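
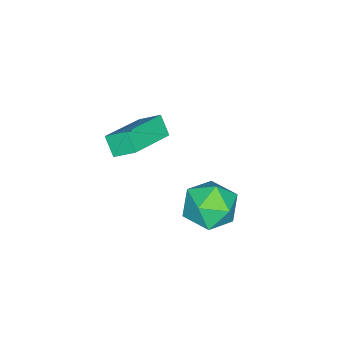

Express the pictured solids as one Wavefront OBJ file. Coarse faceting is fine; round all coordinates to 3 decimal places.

v -0.754 -3.492 1.302
v -0.854 -2.771 1.797
v -2.557 -3.258 0.598
v -2.657 -2.537 1.093
v -0.463 -3.043 0.707
v -0.563 -2.322 1.202
v -2.266 -2.809 0.003
v -2.366 -2.088 0.498
v -0 0.888 0.793
v 0.642 1.567 0.83
v 0.758 0.113 1.85
v 1.4 0.792 1.887
v 0.535 0.948 2.208
v 0.067 1.427 1.555
v 1.333 0.253 1.125
v 0.865 0.732 0.472
v 1.466 1.175 1.036
v 0.973 1.604 1.705
v 0.427 0.076 0.975
v -0.066 0.505 1.644
f 2 4 1
f 5 2 1
f 1 4 3
f 3 5 1
f 2 8 4
f 6 2 5
f 6 8 2
f 4 8 3
f 7 5 3
f 3 8 7
f 7 6 5
f 8 6 7
f 9 20 14
f 9 14 10
f 9 10 16
f 9 16 19
f 9 19 20
f 10 14 18
f 14 20 13
f 20 19 11
f 19 16 15
f 16 10 17
f 12 18 13
f 12 13 11
f 12 11 15
f 12 15 17
f 12 17 18
f 13 18 14
f 11 13 20
f 15 11 19
f 17 15 16
f 18 17 10



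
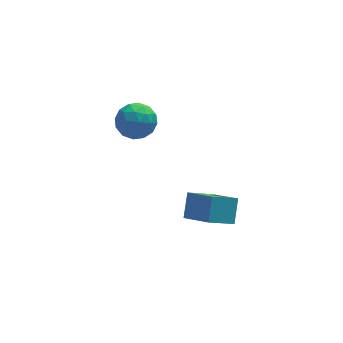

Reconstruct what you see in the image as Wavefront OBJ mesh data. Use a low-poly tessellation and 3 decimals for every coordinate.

v -2.3 2.893 0.033
v -1.419 3.437 0.659
v -2.281 1.403 1.301
v -1.4 1.947 1.927
v -2.515 2.416 1.918
v -2.526 3.337 1.135
v -1.174 1.503 0.825
v -1.185 2.424 0.042
v -0.723 2.577 1.148
v -1.552 3.142 1.824
v -2.148 1.698 0.136
v -2.977 2.263 0.812
v -1.861 3.296 0.235
v -1.839 1.544 1.725
v -2.494 1.82 1.72
v -1.976 2.139 2.088
v -2.512 3.237 0.515
v -1.994 3.557 0.883
v -2.638 2.957 1.623
v -1.706 1.283 1.077
v -1.188 1.603 1.445
v -1.724 2.701 -0.128
v -1.206 3.02 0.24
v -1.062 1.883 0.337
v -0.935 3.11 0.89
v -0.923 2.234 1.635
v -0.79 1.973 0.988
v -0.797 2.515 0.527
v -1.422 3.442 1.288
v -1.411 2.566 2.033
v -2.066 2.842 2.028
v -2.072 3.383 1.567
v -1.013 2.937 1.575
v -2.289 2.274 -0.073
v -2.278 1.398 0.672
v -1.628 1.457 0.393
v -1.634 1.998 -0.068
v -2.777 2.606 0.325
v -2.765 1.73 1.07
v -2.903 2.325 1.433
v -2.91 2.867 0.972
v -2.687 1.903 0.385
v -0.606 -3.812 -1.377
v 0.381 -5.197 -0.464
v -0.191 -2.813 -0.309
v 0.796 -4.197 0.604
v 0.844 -3.403 -2.324
v 1.831 -4.787 -1.411
v 1.259 -2.403 -1.256
v 2.246 -3.788 -0.343
f 1 38 17
f 38 12 41
f 17 41 6
f 38 41 17
f 1 17 13
f 17 6 18
f 13 18 2
f 17 18 13
f 1 13 22
f 13 2 23
f 22 23 8
f 13 23 22
f 1 22 34
f 22 8 37
f 34 37 11
f 22 37 34
f 1 34 38
f 34 11 42
f 38 42 12
f 34 42 38
f 2 18 29
f 18 6 32
f 29 32 10
f 18 32 29
f 6 41 19
f 41 12 40
f 19 40 5
f 41 40 19
f 12 42 39
f 42 11 35
f 39 35 3
f 42 35 39
f 11 37 36
f 37 8 24
f 36 24 7
f 37 24 36
f 8 23 28
f 23 2 25
f 28 25 9
f 23 25 28
f 4 30 16
f 30 10 31
f 16 31 5
f 30 31 16
f 4 16 14
f 16 5 15
f 14 15 3
f 16 15 14
f 4 14 21
f 14 3 20
f 21 20 7
f 14 20 21
f 4 21 26
f 21 7 27
f 26 27 9
f 21 27 26
f 4 26 30
f 26 9 33
f 30 33 10
f 26 33 30
f 5 31 19
f 31 10 32
f 19 32 6
f 31 32 19
f 3 15 39
f 15 5 40
f 39 40 12
f 15 40 39
f 7 20 36
f 20 3 35
f 36 35 11
f 20 35 36
f 9 27 28
f 27 7 24
f 28 24 8
f 27 24 28
f 10 33 29
f 33 9 25
f 29 25 2
f 33 25 29
f 44 46 43
f 47 44 43
f 43 46 45
f 45 47 43
f 44 50 46
f 48 44 47
f 48 50 44
f 46 50 45
f 49 47 45
f 45 50 49
f 49 48 47
f 50 48 49



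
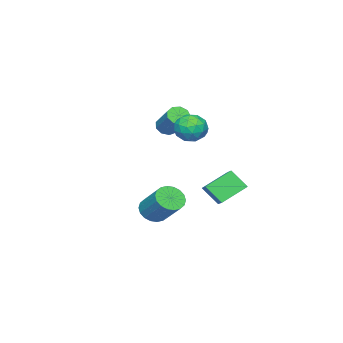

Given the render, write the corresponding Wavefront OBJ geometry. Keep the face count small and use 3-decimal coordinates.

v -2.294 2.307 3.043
v -1.755 2.481 3.801
v -1.745 0.879 2.979
v -1.206 1.053 3.737
v -2.146 1.001 3.827
v -2.486 1.883 3.867
v -1.014 1.477 2.913
v -1.354 2.359 2.953
v -0.964 1.967 3.721
v -1.663 1.673 4.286
v -1.837 1.687 2.494
v -2.536 1.393 3.059
v -2.073 2.519 3.428
v -1.427 0.841 3.352
v -1.98 0.81 3.405
v -1.663 0.912 3.851
v -2.502 2.168 3.466
v -2.185 2.27 3.912
v -2.415 1.4 3.927
v -1.315 1.09 2.868
v -0.998 1.192 3.314
v -1.837 2.448 2.929
v -1.52 2.55 3.375
v -1.085 1.96 2.853
v -1.291 2.32 3.826
v -0.968 1.48 3.788
v -0.855 1.73 3.304
v -1.055 2.248 3.327
v -1.702 2.147 4.158
v -1.379 1.307 4.12
v -1.932 1.277 4.174
v -2.132 1.795 4.197
v -1.237 1.845 4.111
v -2.121 2.053 2.66
v -1.798 1.213 2.622
v -1.368 1.565 2.583
v -1.568 2.083 2.606
v -2.532 1.88 2.992
v -2.209 1.04 2.954
v -2.445 1.112 3.453
v -2.645 1.63 3.476
v -2.263 1.515 2.669
v -3.663 2.081 -2.473
v -3.486 1.184 -1.48
v -4.96 2.795 -1.598
v -4.783 1.898 -0.605
v -2.917 2.802 -1.955
v -2.74 1.905 -0.962
v -4.214 3.516 -1.08
v -4.037 2.619 -0.087
v -3.064 -0.712 2.669
v -2.813 -0.39 2.177
v -2.044 0.875 3.399
v -2.296 0.552 3.891
v -3.212 -0.235 2.268
v -2.443 1.029 3.491
v -3.543 -0.305 2.547
v -2.774 0.96 3.77
v -3.649 -0.564 2.883
v -2.88 0.7 4.106
v -3.482 -0.894 3.118
v -2.713 0.371 4.341
v -3.12 -1.138 3.143
v -2.351 0.127 4.366
v -2.731 -1.183 2.946
v -1.962 0.082 4.169
v -2.499 -1.008 2.619
v -1.73 0.257 3.842
v -2.531 -0.695 2.315
v -1.762 0.57 3.538
v 2.179 2.198 -0.872
v 2.786 2.439 -1.352
v 3.267 3.783 -0.068
v 2.661 3.542 0.412
v 2.51 2.643 -1.462
v 2.992 3.987 -0.178
v 2.169 2.759 -1.456
v 2.651 4.103 -0.172
v 1.83 2.764 -1.334
v 2.311 4.108 -0.05
v 1.56 2.657 -1.12
v 2.041 4.001 0.164
v 1.412 2.459 -0.857
v 1.894 3.803 0.426
v 1.417 2.209 -0.598
v 1.899 3.553 0.686
v 1.573 1.957 -0.392
v 2.054 3.301 0.892
v 1.848 1.753 -0.282
v 2.33 3.097 1.002
v 2.189 1.637 -0.288
v 2.671 2.981 0.996
v 2.529 1.632 -0.41
v 3.01 2.976 0.874
v 2.799 1.739 -0.624
v 3.28 3.083 0.66
v 2.946 1.937 -0.886
v 3.428 3.281 0.397
v 2.941 2.187 -1.146
v 3.423 3.531 0.138
f 1 38 17
f 38 12 41
f 17 41 6
f 38 41 17
f 1 17 13
f 17 6 18
f 13 18 2
f 17 18 13
f 1 13 22
f 13 2 23
f 22 23 8
f 13 23 22
f 1 22 34
f 22 8 37
f 34 37 11
f 22 37 34
f 1 34 38
f 34 11 42
f 38 42 12
f 34 42 38
f 2 18 29
f 18 6 32
f 29 32 10
f 18 32 29
f 6 41 19
f 41 12 40
f 19 40 5
f 41 40 19
f 12 42 39
f 42 11 35
f 39 35 3
f 42 35 39
f 11 37 36
f 37 8 24
f 36 24 7
f 37 24 36
f 8 23 28
f 23 2 25
f 28 25 9
f 23 25 28
f 4 30 16
f 30 10 31
f 16 31 5
f 30 31 16
f 4 16 14
f 16 5 15
f 14 15 3
f 16 15 14
f 4 14 21
f 14 3 20
f 21 20 7
f 14 20 21
f 4 21 26
f 21 7 27
f 26 27 9
f 21 27 26
f 4 26 30
f 26 9 33
f 30 33 10
f 26 33 30
f 5 31 19
f 31 10 32
f 19 32 6
f 31 32 19
f 3 15 39
f 15 5 40
f 39 40 12
f 15 40 39
f 7 20 36
f 20 3 35
f 36 35 11
f 20 35 36
f 9 27 28
f 27 7 24
f 28 24 8
f 27 24 28
f 10 33 29
f 33 9 25
f 29 25 2
f 33 25 29
f 44 46 43
f 47 44 43
f 43 46 45
f 45 47 43
f 44 50 46
f 48 44 47
f 48 50 44
f 46 50 45
f 49 47 45
f 45 50 49
f 49 48 47
f 50 48 49
f 52 51 55
f 52 55 53
f 53 55 56
f 53 56 54
f 55 51 57
f 55 57 56
f 56 57 58
f 56 58 54
f 57 51 59
f 57 59 58
f 58 59 60
f 58 60 54
f 59 51 61
f 59 61 60
f 60 61 62
f 60 62 54
f 61 51 63
f 61 63 62
f 62 63 64
f 62 64 54
f 63 51 65
f 63 65 64
f 64 65 66
f 64 66 54
f 65 51 67
f 65 67 66
f 66 67 68
f 66 68 54
f 67 51 69
f 67 69 68
f 68 69 70
f 68 70 54
f 69 51 52
f 69 52 70
f 70 52 53
f 70 53 54
f 72 71 75
f 72 75 73
f 73 75 76
f 73 76 74
f 75 71 77
f 75 77 76
f 76 77 78
f 76 78 74
f 77 71 79
f 77 79 78
f 78 79 80
f 78 80 74
f 79 71 81
f 79 81 80
f 80 81 82
f 80 82 74
f 81 71 83
f 81 83 82
f 82 83 84
f 82 84 74
f 83 71 85
f 83 85 84
f 84 85 86
f 84 86 74
f 85 71 87
f 85 87 86
f 86 87 88
f 86 88 74
f 87 71 89
f 87 89 88
f 88 89 90
f 88 90 74
f 89 71 91
f 89 91 90
f 90 91 92
f 90 92 74
f 91 71 93
f 91 93 92
f 92 93 94
f 92 94 74
f 93 71 95
f 93 95 94
f 94 95 96
f 94 96 74
f 95 71 97
f 95 97 96
f 96 97 98
f 96 98 74
f 97 71 99
f 97 99 98
f 98 99 100
f 98 100 74
f 99 71 72
f 99 72 100
f 100 72 73
f 100 73 74



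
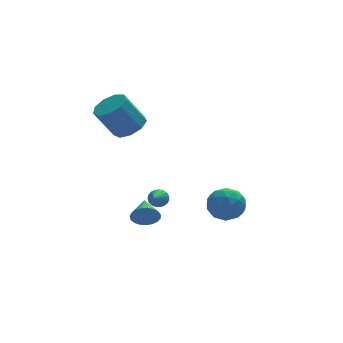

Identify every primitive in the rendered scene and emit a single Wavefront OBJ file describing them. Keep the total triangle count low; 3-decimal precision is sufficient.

v -0.563 3.006 1.971
v -0.099 3.808 2.222
v -1.093 3.876 3.84
v -1.557 3.074 3.589
v -0.641 3.959 1.883
v -1.634 4.027 3.501
v -1.146 3.664 1.585
v -2.14 3.732 3.203
v -1.379 3.061 1.468
v -2.373 3.129 3.086
v -1.23 2.433 1.586
v -2.224 2.501 3.204
v -0.769 2.072 1.884
v -1.763 2.14 3.502
v -0.212 2.149 2.223
v -1.206 2.217 3.841
v 0.181 2.626 2.444
v -0.813 2.694 4.062
v 0.226 3.282 2.444
v -0.768 3.35 4.062
v 3.654 0.022 -1.556
v 4.125 -0.417 -2.374
v 2.335 -1.003 -1.766
v 2.806 -1.442 -2.584
v 3.181 -1.593 -1.625
v 3.996 -0.959 -1.495
v 2.464 -0.461 -2.645
v 3.279 0.173 -2.515
v 3.39 -0.715 -3.047
v 3.833 -1.415 -2.416
v 2.627 -0.005 -1.724
v 3.07 -0.705 -1.093
v 4.006 -0.107 -1.947
v 2.454 -1.313 -2.193
v 2.675 -1.401 -1.63
v 2.952 -1.659 -2.11
v 3.93 -0.426 -1.43
v 4.207 -0.684 -1.911
v 3.651 -1.375 -1.47
v 2.253 -0.736 -2.229
v 2.53 -0.994 -2.71
v 3.508 0.239 -2.03
v 3.785 -0.019 -2.51
v 2.809 -0.045 -2.67
v 3.85 -0.541 -2.823
v 3.074 -1.143 -2.946
v 2.873 -0.567 -2.982
v 3.353 -0.194 -2.906
v 4.111 -0.952 -2.452
v 3.335 -1.555 -2.576
v 3.555 -1.643 -2.012
v 4.035 -1.271 -1.936
v 3.678 -1.127 -2.848
v 3.125 0.135 -1.564
v 2.349 -0.468 -1.688
v 2.425 -0.149 -2.204
v 2.905 0.223 -2.128
v 3.386 -0.277 -1.194
v 2.61 -0.879 -1.317
v 3.107 -1.226 -1.234
v 3.587 -0.853 -1.158
v 2.782 -0.293 -1.292
v -1.285 -2.488 -1.139
v -0.921 -2.393 -1.765
v -0.995 -1.252 -0.781
v -1.202 -2.305 -1.841
v -1.497 -2.248 -1.796
v -1.755 -2.234 -1.637
v -1.932 -2.263 -1.392
v -1.997 -2.331 -1.104
v -1.94 -2.427 -0.821
v -1.769 -2.533 -0.594
v -1.514 -2.631 -0.461
v -1.22 -2.705 -0.445
v -0.938 -2.741 -0.549
v -0.715 -2.734 -0.756
v -0.591 -2.684 -1.028
v -0.587 -2.6 -1.32
v -0.704 -2.497 -1.581
v -0.811 -3.071 0.36
v -0.345 -3.221 0.504
v -1.309 -4.009 1
v -0.398 -3.086 0.659
v -0.523 -2.949 0.762
v -0.697 -2.833 0.796
v -0.891 -2.759 0.755
v -1.071 -2.738 0.645
v -1.206 -2.775 0.486
v -1.273 -2.863 0.305
v -1.26 -2.987 0.133
v -1.169 -3.126 0.001
v -1.016 -3.255 -0.069
v -0.828 -3.353 -0.065
v -0.637 -3.401 0.012
v -0.476 -3.393 0.15
v -0.372 -3.329 0.323
f 2 1 5
f 2 5 3
f 3 5 6
f 3 6 4
f 5 1 7
f 5 7 6
f 6 7 8
f 6 8 4
f 7 1 9
f 7 9 8
f 8 9 10
f 8 10 4
f 9 1 11
f 9 11 10
f 10 11 12
f 10 12 4
f 11 1 13
f 11 13 12
f 12 13 14
f 12 14 4
f 13 1 15
f 13 15 14
f 14 15 16
f 14 16 4
f 15 1 17
f 15 17 16
f 16 17 18
f 16 18 4
f 17 1 19
f 17 19 18
f 18 19 20
f 18 20 4
f 19 1 2
f 19 2 20
f 20 2 3
f 20 3 4
f 21 58 37
f 58 32 61
f 37 61 26
f 58 61 37
f 21 37 33
f 37 26 38
f 33 38 22
f 37 38 33
f 21 33 42
f 33 22 43
f 42 43 28
f 33 43 42
f 21 42 54
f 42 28 57
f 54 57 31
f 42 57 54
f 21 54 58
f 54 31 62
f 58 62 32
f 54 62 58
f 22 38 49
f 38 26 52
f 49 52 30
f 38 52 49
f 26 61 39
f 61 32 60
f 39 60 25
f 61 60 39
f 32 62 59
f 62 31 55
f 59 55 23
f 62 55 59
f 31 57 56
f 57 28 44
f 56 44 27
f 57 44 56
f 28 43 48
f 43 22 45
f 48 45 29
f 43 45 48
f 24 50 36
f 50 30 51
f 36 51 25
f 50 51 36
f 24 36 34
f 36 25 35
f 34 35 23
f 36 35 34
f 24 34 41
f 34 23 40
f 41 40 27
f 34 40 41
f 24 41 46
f 41 27 47
f 46 47 29
f 41 47 46
f 24 46 50
f 46 29 53
f 50 53 30
f 46 53 50
f 25 51 39
f 51 30 52
f 39 52 26
f 51 52 39
f 23 35 59
f 35 25 60
f 59 60 32
f 35 60 59
f 27 40 56
f 40 23 55
f 56 55 31
f 40 55 56
f 29 47 48
f 47 27 44
f 48 44 28
f 47 44 48
f 30 53 49
f 53 29 45
f 49 45 22
f 53 45 49
f 64 63 66
f 64 66 65
f 66 63 67
f 66 67 65
f 67 63 68
f 67 68 65
f 68 63 69
f 68 69 65
f 69 63 70
f 69 70 65
f 70 63 71
f 70 71 65
f 71 63 72
f 71 72 65
f 72 63 73
f 72 73 65
f 73 63 74
f 73 74 65
f 74 63 75
f 74 75 65
f 75 63 76
f 75 76 65
f 76 63 77
f 76 77 65
f 77 63 78
f 77 78 65
f 78 63 79
f 78 79 65
f 79 63 64
f 79 64 65
f 81 80 83
f 81 83 82
f 83 80 84
f 83 84 82
f 84 80 85
f 84 85 82
f 85 80 86
f 85 86 82
f 86 80 87
f 86 87 82
f 87 80 88
f 87 88 82
f 88 80 89
f 88 89 82
f 89 80 90
f 89 90 82
f 90 80 91
f 90 91 82
f 91 80 92
f 91 92 82
f 92 80 93
f 92 93 82
f 93 80 94
f 93 94 82
f 94 80 95
f 94 95 82
f 95 80 96
f 95 96 82
f 96 80 81
f 96 81 82



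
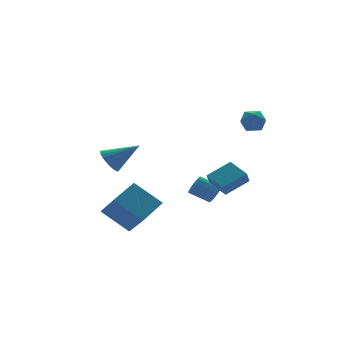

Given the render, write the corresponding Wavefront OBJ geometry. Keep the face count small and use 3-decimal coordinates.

v -3.802 0.328 -3.003
v -2.282 0.974 -2.289
v -3.809 1.81 -4.331
v -2.288 2.457 -3.616
v -2.732 -0.797 -4.264
v -1.211 -0.15 -3.549
v -2.738 0.686 -5.591
v -1.218 1.332 -4.877
v 0.41 -3.699 -2.04
v 0.065 -3.994 -1.381
v 0.214 -2.445 -1.582
v -0.131 -2.739 -0.923
v 1.791 -3.741 -1.337
v 1.446 -4.035 -0.678
v 1.595 -2.486 -0.879
v 1.25 -2.781 -0.22
v 2.811 1.203 -4.202
v 3.127 1.088 -3.646
v 2.206 1.761 -2.982
v 1.889 1.877 -3.538
v 3.261 1.402 -3.778
v 2.34 2.075 -3.114
v 3.253 1.653 -4.045
v 2.332 2.326 -3.381
v 3.103 1.761 -4.361
v 2.182 2.435 -3.697
v 2.861 1.692 -4.627
v 1.94 2.366 -3.963
v 2.603 1.468 -4.758
v 1.682 2.141 -4.094
v 2.411 1.16 -4.713
v 1.49 1.833 -4.049
v 2.345 0.865 -4.505
v 1.424 1.539 -3.841
v 2.428 0.678 -4.201
v 1.506 1.351 -3.537
v 2.631 0.658 -3.897
v 1.71 1.331 -3.233
v 2.892 0.811 -3.691
v 1.971 1.484 -3.027
v 2.574 -1.987 2.82
v 3.173 -1.817 2.336
v 2.407 -3.103 2.224
v 3.006 -2.933 1.74
v 3.145 -3.082 2.501
v 3.249 -2.393 2.87
v 2.331 -2.527 1.69
v 2.435 -1.838 2.059
v 3.023 -2.151 1.637
v 3.526 -2.494 2.138
v 2.054 -2.426 2.422
v 2.557 -2.769 2.923
v -2.158 3.902 -1.704
v -1.565 4.274 -2.186
v -0.762 3.138 -0.576
v -1.621 4.509 -1.958
v -1.758 4.651 -1.692
v -1.956 4.68 -1.427
v -2.185 4.59 -1.205
v -2.409 4.395 -1.058
v -2.596 4.125 -1.01
v -2.716 3.821 -1.067
v -2.751 3.529 -1.221
v -2.696 3.294 -1.449
v -2.559 3.152 -1.715
v -2.36 3.124 -1.98
v -2.132 3.214 -2.202
v -1.907 3.409 -2.349
v -1.72 3.679 -2.397
v -1.6 3.983 -2.34
f 2 4 1
f 5 2 1
f 1 4 3
f 3 5 1
f 2 8 4
f 6 2 5
f 6 8 2
f 4 8 3
f 7 5 3
f 3 8 7
f 7 6 5
f 8 6 7
f 10 12 9
f 13 10 9
f 9 12 11
f 11 13 9
f 10 16 12
f 14 10 13
f 14 16 10
f 12 16 11
f 15 13 11
f 11 16 15
f 15 14 13
f 16 14 15
f 18 17 21
f 18 21 19
f 19 21 22
f 19 22 20
f 21 17 23
f 21 23 22
f 22 23 24
f 22 24 20
f 23 17 25
f 23 25 24
f 24 25 26
f 24 26 20
f 25 17 27
f 25 27 26
f 26 27 28
f 26 28 20
f 27 17 29
f 27 29 28
f 28 29 30
f 28 30 20
f 29 17 31
f 29 31 30
f 30 31 32
f 30 32 20
f 31 17 33
f 31 33 32
f 32 33 34
f 32 34 20
f 33 17 35
f 33 35 34
f 34 35 36
f 34 36 20
f 35 17 37
f 35 37 36
f 36 37 38
f 36 38 20
f 37 17 39
f 37 39 38
f 38 39 40
f 38 40 20
f 39 17 18
f 39 18 40
f 40 18 19
f 40 19 20
f 41 52 46
f 41 46 42
f 41 42 48
f 41 48 51
f 41 51 52
f 42 46 50
f 46 52 45
f 52 51 43
f 51 48 47
f 48 42 49
f 44 50 45
f 44 45 43
f 44 43 47
f 44 47 49
f 44 49 50
f 45 50 46
f 43 45 52
f 47 43 51
f 49 47 48
f 50 49 42
f 54 53 56
f 54 56 55
f 56 53 57
f 56 57 55
f 57 53 58
f 57 58 55
f 58 53 59
f 58 59 55
f 59 53 60
f 59 60 55
f 60 53 61
f 60 61 55
f 61 53 62
f 61 62 55
f 62 53 63
f 62 63 55
f 63 53 64
f 63 64 55
f 64 53 65
f 64 65 55
f 65 53 66
f 65 66 55
f 66 53 67
f 66 67 55
f 67 53 68
f 67 68 55
f 68 53 69
f 68 69 55
f 69 53 70
f 69 70 55
f 70 53 54
f 70 54 55



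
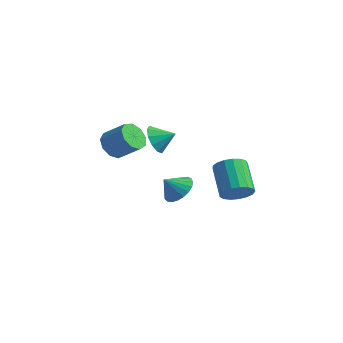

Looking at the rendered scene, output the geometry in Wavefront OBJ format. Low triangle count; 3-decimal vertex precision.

v -3.879 -1.204 0.081
v -3.387 -0.809 -0.67
v -2.11 -0.502 0.329
v -2.601 -0.896 1.079
v -3.745 -0.337 -0.357
v -2.468 -0.03 0.642
v -4.166 -0.27 0.161
v -2.889 0.037 1.16
v -4.452 -0.64 0.641
v -3.175 -0.333 1.64
v -4.47 -1.274 0.859
v -3.193 -0.967 1.857
v -4.211 -1.875 0.713
v -2.934 -1.568 1.711
v -3.797 -2.161 0.271
v -2.52 -1.854 1.269
v -3.421 -2 -0.26
v -2.143 -1.693 0.738
v -3.259 -1.466 -0.631
v -1.982 -1.159 0.367
v 0.388 -2.737 2.498
v 0.986 -3.348 2.041
v 1.312 -2.223 3.022
v 0.914 -2.865 1.694
v 0.641 -2.333 1.654
v 0.271 -1.955 1.937
v -0.054 -1.876 2.434
v -0.211 -2.126 2.956
v -0.139 -2.609 3.303
v 0.134 -3.141 3.343
v 0.504 -3.519 3.06
v 0.83 -3.598 2.563
v -1.423 1.55 -3.798
v -0.498 1.587 -3.282
v -1.917 0.83 -2.862
v -0.707 1.94 -3.121
v -1.04 2.225 -3.077
v -1.439 2.394 -3.157
v -1.835 2.417 -3.349
v -2.16 2.29 -3.618
v -2.358 2.035 -3.919
v -2.394 1.696 -4.198
v -2.262 1.332 -4.408
v -1.985 1.005 -4.513
v -1.61 0.773 -4.494
v -1.204 0.675 -4.355
v -0.835 0.728 -4.119
v -0.568 0.924 -3.828
v -0.449 1.227 -3.532
v 3.851 -0.127 -1.561
v 4.523 0.566 -1.469
v 3.201 1.68 -0.207
v 2.529 0.987 -0.299
v 4.278 0.698 -1.841
v 2.956 1.811 -0.579
v 3.936 0.64 -2.149
v 2.614 1.754 -0.887
v 3.574 0.406 -2.322
v 2.252 1.52 -1.061
v 3.275 0.051 -2.321
v 1.953 1.165 -1.059
v 3.109 -0.345 -2.146
v 1.787 0.768 -0.884
v 3.112 -0.692 -1.836
v 1.79 0.422 -0.575
v 3.285 -0.909 -1.464
v 1.963 0.205 -0.202
v 3.587 -0.946 -1.114
v 2.265 0.167 0.148
v 3.95 -0.796 -0.866
v 2.628 0.317 0.396
v 4.29 -0.493 -0.777
v 2.968 0.621 0.484
v 4.53 -0.106 -0.868
v 3.208 1.008 0.393
v 4.614 0.276 -1.118
v 3.292 1.39 0.144
f 2 1 5
f 2 5 3
f 3 5 6
f 3 6 4
f 5 1 7
f 5 7 6
f 6 7 8
f 6 8 4
f 7 1 9
f 7 9 8
f 8 9 10
f 8 10 4
f 9 1 11
f 9 11 10
f 10 11 12
f 10 12 4
f 11 1 13
f 11 13 12
f 12 13 14
f 12 14 4
f 13 1 15
f 13 15 14
f 14 15 16
f 14 16 4
f 15 1 17
f 15 17 16
f 16 17 18
f 16 18 4
f 17 1 19
f 17 19 18
f 18 19 20
f 18 20 4
f 19 1 2
f 19 2 20
f 20 2 3
f 20 3 4
f 22 21 24
f 22 24 23
f 24 21 25
f 24 25 23
f 25 21 26
f 25 26 23
f 26 21 27
f 26 27 23
f 27 21 28
f 27 28 23
f 28 21 29
f 28 29 23
f 29 21 30
f 29 30 23
f 30 21 31
f 30 31 23
f 31 21 32
f 31 32 23
f 32 21 22
f 32 22 23
f 34 33 36
f 34 36 35
f 36 33 37
f 36 37 35
f 37 33 38
f 37 38 35
f 38 33 39
f 38 39 35
f 39 33 40
f 39 40 35
f 40 33 41
f 40 41 35
f 41 33 42
f 41 42 35
f 42 33 43
f 42 43 35
f 43 33 44
f 43 44 35
f 44 33 45
f 44 45 35
f 45 33 46
f 45 46 35
f 46 33 47
f 46 47 35
f 47 33 48
f 47 48 35
f 48 33 49
f 48 49 35
f 49 33 34
f 49 34 35
f 51 50 54
f 51 54 52
f 52 54 55
f 52 55 53
f 54 50 56
f 54 56 55
f 55 56 57
f 55 57 53
f 56 50 58
f 56 58 57
f 57 58 59
f 57 59 53
f 58 50 60
f 58 60 59
f 59 60 61
f 59 61 53
f 60 50 62
f 60 62 61
f 61 62 63
f 61 63 53
f 62 50 64
f 62 64 63
f 63 64 65
f 63 65 53
f 64 50 66
f 64 66 65
f 65 66 67
f 65 67 53
f 66 50 68
f 66 68 67
f 67 68 69
f 67 69 53
f 68 50 70
f 68 70 69
f 69 70 71
f 69 71 53
f 70 50 72
f 70 72 71
f 71 72 73
f 71 73 53
f 72 50 74
f 72 74 73
f 73 74 75
f 73 75 53
f 74 50 76
f 74 76 75
f 75 76 77
f 75 77 53
f 76 50 51
f 76 51 77
f 77 51 52
f 77 52 53



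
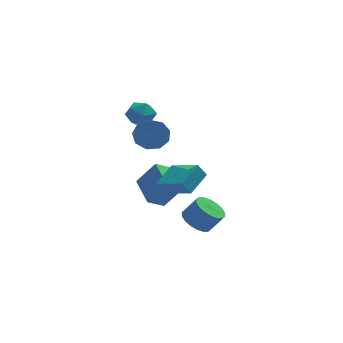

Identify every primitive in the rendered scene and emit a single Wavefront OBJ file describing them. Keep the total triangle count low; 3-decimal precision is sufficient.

v -0.518 2.771 -3.918
v 0.611 2.514 -2.349
v -0.936 4.774 -3.29
v 0.193 4.517 -1.721
v 0.527 3.203 -4.599
v 1.656 2.946 -3.03
v 0.109 5.206 -3.971
v 1.238 4.949 -2.402
v 1.885 -0.556 -3.663
v 2.676 -0.867 -4.262
v 3.486 -1.015 -3.117
v 2.695 -0.704 -2.517
v 2.735 -0.409 -4.244
v 3.544 -0.556 -3.099
v 2.625 0.021 -4.111
v 3.435 -0.127 -2.966
v 2.369 0.336 -3.889
v 3.178 0.188 -2.744
v 2.017 0.475 -3.623
v 2.826 0.327 -2.478
v 1.639 0.409 -3.364
v 2.448 0.261 -2.219
v 1.31 0.152 -3.164
v 2.119 0.005 -2.019
v 1.094 -0.245 -3.063
v 1.904 -0.393 -1.918
v 1.036 -0.704 -3.081
v 1.845 -0.851 -1.936
v 1.145 -1.133 -3.214
v 1.955 -1.281 -2.069
v 1.402 -1.448 -3.436
v 2.211 -1.596 -2.291
v 1.754 -1.587 -3.702
v 2.563 -1.735 -2.557
v 2.132 -1.521 -3.961
v 2.941 -1.669 -2.816
v 2.461 -1.265 -4.161
v 3.27 -1.412 -3.016
v -0.692 -0.298 3.566
v -0.046 0.075 4.29
v -0.082 -0.889 4.819
v -0.728 -1.262 4.094
v -0.72 0.203 4.476
v -0.757 -0.761 5.005
v -1.382 0.096 4.236
v -1.418 -0.868 4.765
v -1.72 -0.195 3.682
v -1.757 -1.159 4.211
v -1.577 -0.534 3.074
v -1.614 -1.498 3.603
v -1.02 -0.763 2.695
v -1.057 -1.727 3.224
v -0.309 -0.775 2.724
v -0.346 -1.738 3.253
v 0.223 -0.563 3.146
v 0.186 -1.527 3.675
v 0.327 -0.227 3.765
v 0.29 -1.191 4.294
v -1.664 3.907 3.004
v -1.092 4.253 3.761
v -0.428 2.967 2.499
v 0.144 3.313 3.256
v -0.643 2.713 3.452
v -1.408 3.294 3.764
v -0.112 3.926 2.496
v -0.877 4.507 2.808
v -0.133 4.265 3.446
v -0.461 3.515 4.037
v -1.059 3.705 2.223
v -1.387 2.955 2.814
v -0.659 -2.298 0.737
v 0.58 -3.781 1.535
v 0.408 -1.051 1.397
v 1.647 -2.533 2.195
v -0.147 -2.307 -0.075
v 1.092 -3.789 0.723
v 0.92 -1.059 0.585
v 2.159 -2.542 1.383
f 2 4 1
f 5 2 1
f 1 4 3
f 3 5 1
f 2 8 4
f 6 2 5
f 6 8 2
f 4 8 3
f 7 5 3
f 3 8 7
f 7 6 5
f 8 6 7
f 10 9 13
f 10 13 11
f 11 13 14
f 11 14 12
f 13 9 15
f 13 15 14
f 14 15 16
f 14 16 12
f 15 9 17
f 15 17 16
f 16 17 18
f 16 18 12
f 17 9 19
f 17 19 18
f 18 19 20
f 18 20 12
f 19 9 21
f 19 21 20
f 20 21 22
f 20 22 12
f 21 9 23
f 21 23 22
f 22 23 24
f 22 24 12
f 23 9 25
f 23 25 24
f 24 25 26
f 24 26 12
f 25 9 27
f 25 27 26
f 26 27 28
f 26 28 12
f 27 9 29
f 27 29 28
f 28 29 30
f 28 30 12
f 29 9 31
f 29 31 30
f 30 31 32
f 30 32 12
f 31 9 33
f 31 33 32
f 32 33 34
f 32 34 12
f 33 9 35
f 33 35 34
f 34 35 36
f 34 36 12
f 35 9 37
f 35 37 36
f 36 37 38
f 36 38 12
f 37 9 10
f 37 10 38
f 38 10 11
f 38 11 12
f 40 39 43
f 40 43 41
f 41 43 44
f 41 44 42
f 43 39 45
f 43 45 44
f 44 45 46
f 44 46 42
f 45 39 47
f 45 47 46
f 46 47 48
f 46 48 42
f 47 39 49
f 47 49 48
f 48 49 50
f 48 50 42
f 49 39 51
f 49 51 50
f 50 51 52
f 50 52 42
f 51 39 53
f 51 53 52
f 52 53 54
f 52 54 42
f 53 39 55
f 53 55 54
f 54 55 56
f 54 56 42
f 55 39 57
f 55 57 56
f 56 57 58
f 56 58 42
f 57 39 40
f 57 40 58
f 58 40 41
f 58 41 42
f 59 70 64
f 59 64 60
f 59 60 66
f 59 66 69
f 59 69 70
f 60 64 68
f 64 70 63
f 70 69 61
f 69 66 65
f 66 60 67
f 62 68 63
f 62 63 61
f 62 61 65
f 62 65 67
f 62 67 68
f 63 68 64
f 61 63 70
f 65 61 69
f 67 65 66
f 68 67 60
f 72 74 71
f 75 72 71
f 71 74 73
f 73 75 71
f 72 78 74
f 76 72 75
f 76 78 72
f 74 78 73
f 77 75 73
f 73 78 77
f 77 76 75
f 78 76 77



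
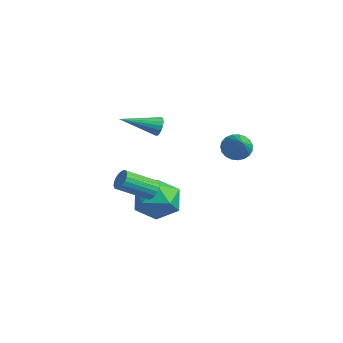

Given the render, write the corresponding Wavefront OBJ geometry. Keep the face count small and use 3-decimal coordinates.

v -0.758 -1.368 1.538
v -0.462 -1.342 1.953
v -1.462 -2.912 2.142
v -0.665 -1.223 2.018
v -0.889 -1.138 1.974
v -1.084 -1.106 1.83
v -1.204 -1.134 1.619
v -1.221 -1.215 1.39
v -1.133 -1.332 1.195
v -0.959 -1.457 1.078
v -0.738 -1.562 1.067
v -0.523 -1.622 1.164
v -0.361 -1.625 1.347
v -0.29 -1.568 1.573
v -0.327 -1.466 1.792
v -0.291 2.359 -0.647
v 0.091 2.161 -1.224
v 0.951 1.741 0.387
v 0.19 2.439 -1.177
v 0.206 2.704 -1.037
v 0.136 2.909 -0.831
v -0.008 3.019 -0.592
v -0.201 3.015 -0.363
v -0.409 2.897 -0.183
v -0.597 2.686 -0.084
v -0.732 2.419 -0.081
v -0.791 2.141 -0.177
v -0.763 1.901 -0.354
v -0.653 1.74 -0.581
v -0.481 1.687 -0.82
v -0.276 1.749 -1.029
v -0.074 1.917 -1.172
v -1.99 -0.63 -2.573
v -0.875 -0.252 -2.737
v -1.705 -2.028 -3.863
v -0.59 -1.65 -4.027
v -0.901 -2.157 -2.998
v -1.077 -1.294 -2.201
v -1.503 -0.986 -4.399
v -1.679 -0.123 -3.602
v -0.575 -0.472 -3.865
v -0.202 -1.196 -2.999
v -2.378 -1.084 -3.601
v -2.005 -1.808 -2.735
v 0.581 -2.58 -1.319
v 1.063 -2.795 -1.359
v 0.562 -4.075 -0.542
v 0.079 -3.86 -0.501
v 1.077 -2.672 -1.158
v 0.576 -3.953 -0.341
v 0.993 -2.531 -0.989
v 0.492 -3.812 -0.172
v 0.827 -2.399 -0.885
v 0.326 -3.68 -0.068
v 0.612 -2.304 -0.867
v 0.111 -3.585 -0.05
v 0.391 -2.263 -0.938
v -0.11 -3.544 -0.121
v 0.208 -2.284 -1.085
v -0.294 -3.565 -0.268
v 0.098 -2.365 -1.278
v -0.403 -3.645 -0.461
v 0.084 -2.487 -1.479
v -0.417 -3.768 -0.662
v 0.168 -2.628 -1.648
v -0.333 -3.909 -0.831
v 0.334 -2.76 -1.752
v -0.167 -4.041 -0.935
v 0.549 -2.855 -1.77
v 0.048 -4.136 -0.953
v 0.77 -2.896 -1.699
v 0.269 -4.177 -0.882
v 0.954 -2.875 -1.552
v 0.452 -4.156 -0.735
f 2 1 4
f 2 4 3
f 4 1 5
f 4 5 3
f 5 1 6
f 5 6 3
f 6 1 7
f 6 7 3
f 7 1 8
f 7 8 3
f 8 1 9
f 8 9 3
f 9 1 10
f 9 10 3
f 10 1 11
f 10 11 3
f 11 1 12
f 11 12 3
f 12 1 13
f 12 13 3
f 13 1 14
f 13 14 3
f 14 1 15
f 14 15 3
f 15 1 2
f 15 2 3
f 17 16 19
f 17 19 18
f 19 16 20
f 19 20 18
f 20 16 21
f 20 21 18
f 21 16 22
f 21 22 18
f 22 16 23
f 22 23 18
f 23 16 24
f 23 24 18
f 24 16 25
f 24 25 18
f 25 16 26
f 25 26 18
f 26 16 27
f 26 27 18
f 27 16 28
f 27 28 18
f 28 16 29
f 28 29 18
f 29 16 30
f 29 30 18
f 30 16 31
f 30 31 18
f 31 16 32
f 31 32 18
f 32 16 17
f 32 17 18
f 33 44 38
f 33 38 34
f 33 34 40
f 33 40 43
f 33 43 44
f 34 38 42
f 38 44 37
f 44 43 35
f 43 40 39
f 40 34 41
f 36 42 37
f 36 37 35
f 36 35 39
f 36 39 41
f 36 41 42
f 37 42 38
f 35 37 44
f 39 35 43
f 41 39 40
f 42 41 34
f 46 45 49
f 46 49 47
f 47 49 50
f 47 50 48
f 49 45 51
f 49 51 50
f 50 51 52
f 50 52 48
f 51 45 53
f 51 53 52
f 52 53 54
f 52 54 48
f 53 45 55
f 53 55 54
f 54 55 56
f 54 56 48
f 55 45 57
f 55 57 56
f 56 57 58
f 56 58 48
f 57 45 59
f 57 59 58
f 58 59 60
f 58 60 48
f 59 45 61
f 59 61 60
f 60 61 62
f 60 62 48
f 61 45 63
f 61 63 62
f 62 63 64
f 62 64 48
f 63 45 65
f 63 65 64
f 64 65 66
f 64 66 48
f 65 45 67
f 65 67 66
f 66 67 68
f 66 68 48
f 67 45 69
f 67 69 68
f 68 69 70
f 68 70 48
f 69 45 71
f 69 71 70
f 70 71 72
f 70 72 48
f 71 45 73
f 71 73 72
f 72 73 74
f 72 74 48
f 73 45 46
f 73 46 74
f 74 46 47
f 74 47 48



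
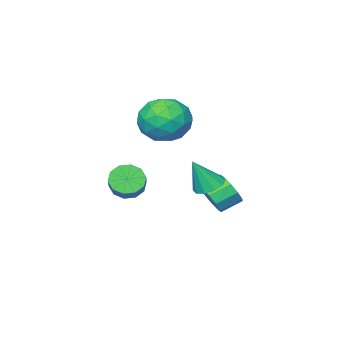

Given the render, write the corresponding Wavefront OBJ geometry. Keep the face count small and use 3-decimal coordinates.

v 0.88 1.759 -2.054
v 1.489 1.714 -2.352
v 1.5 1.501 -0.746
v 1.427 2.115 -2.243
v 1.156 2.381 -2.062
v 0.78 2.409 -1.877
v 0.441 2.189 -1.76
v 0.27 1.805 -1.755
v 0.332 1.404 -1.864
v 0.603 1.138 -2.045
v 0.98 1.11 -2.23
v 1.318 1.33 -2.347
v -1.932 -2.523 -0.345
v -1.276 -2.426 -1.356
v -0.484 -3.534 0.496
v 0.172 -3.437 -0.515
v -0.043 -2.459 0.162
v -0.938 -1.834 -0.358
v -0.822 -4.126 -0.502
v -1.717 -3.501 -1.022
v -0.591 -3.417 -1.454
v -0.109 -2.386 -1.043
v -1.651 -3.574 0.183
v -1.169 -2.543 0.594
v -1.731 -2.385 -0.924
v -0.029 -3.575 0.064
v -0.155 -3 0.463
v 0.23 -2.943 -0.132
v -1.532 -2.037 -0.337
v -1.147 -1.98 -0.932
v -0.422 -2 -0.039
v -0.613 -3.98 0.072
v -0.228 -3.923 -0.523
v -1.99 -3.017 -0.728
v -1.605 -2.96 -1.323
v -1.338 -3.96 -0.821
v -0.943 -2.911 -1.576
v -0.092 -3.506 -1.082
v -0.676 -3.91 -1.074
v -1.202 -3.543 -1.38
v -0.66 -2.305 -1.335
v 0.191 -2.9 -0.84
v 0.065 -2.325 -0.442
v -0.461 -1.957 -0.748
v -0.257 -2.888 -1.392
v -1.951 -3.06 -0.02
v -1.1 -3.655 0.475
v -1.299 -4.003 -0.112
v -1.825 -3.635 -0.418
v -1.668 -2.454 0.222
v -0.817 -3.049 0.716
v -0.558 -2.417 0.52
v -1.084 -2.05 0.214
v -1.503 -3.072 0.532
v 1.713 -2.136 -3.055
v 2.066 -1.926 -3.67
v 2.921 -0.874 -2.82
v 2.567 -1.084 -2.205
v 1.695 -1.662 -3.623
v 2.55 -0.61 -2.773
v 1.331 -1.58 -3.359
v 2.185 -0.528 -2.509
v 1.112 -1.71 -2.979
v 1.967 -0.658 -2.129
v 1.123 -2.003 -2.628
v 1.978 -0.951 -1.778
v 1.359 -2.346 -2.44
v 2.214 -1.294 -1.59
v 1.73 -2.61 -2.487
v 2.585 -1.558 -1.637
v 2.095 -2.692 -2.751
v 2.949 -1.64 -1.901
v 2.313 -2.562 -3.131
v 3.168 -1.51 -2.281
v 2.302 -2.269 -3.482
v 3.157 -1.217 -2.632
v -1.248 -0.623 -4.175
v -0.791 -0.147 -3.705
v -1.636 0.179 -3.215
v -2.092 -0.297 -3.685
v -0.923 0.116 -4.11
v -1.768 0.443 -3.62
v -1.18 0.097 -4.539
v -2.025 0.424 -4.049
v -1.462 -0.197 -4.829
v -2.307 0.13 -4.339
v -1.662 -0.654 -4.87
v -2.507 -0.327 -4.38
v -1.704 -1.099 -4.645
v -2.549 -0.773 -4.155
v -1.572 -1.363 -4.24
v -2.417 -1.036 -3.75
v -1.315 -1.344 -3.811
v -2.16 -1.017 -3.321
v -1.033 -1.05 -3.521
v -1.878 -0.723 -3.031
v -0.833 -0.593 -3.48
v -1.678 -0.266 -2.99
f 2 1 4
f 2 4 3
f 4 1 5
f 4 5 3
f 5 1 6
f 5 6 3
f 6 1 7
f 6 7 3
f 7 1 8
f 7 8 3
f 8 1 9
f 8 9 3
f 9 1 10
f 9 10 3
f 10 1 11
f 10 11 3
f 11 1 12
f 11 12 3
f 12 1 2
f 12 2 3
f 13 50 29
f 50 24 53
f 29 53 18
f 50 53 29
f 13 29 25
f 29 18 30
f 25 30 14
f 29 30 25
f 13 25 34
f 25 14 35
f 34 35 20
f 25 35 34
f 13 34 46
f 34 20 49
f 46 49 23
f 34 49 46
f 13 46 50
f 46 23 54
f 50 54 24
f 46 54 50
f 14 30 41
f 30 18 44
f 41 44 22
f 30 44 41
f 18 53 31
f 53 24 52
f 31 52 17
f 53 52 31
f 24 54 51
f 54 23 47
f 51 47 15
f 54 47 51
f 23 49 48
f 49 20 36
f 48 36 19
f 49 36 48
f 20 35 40
f 35 14 37
f 40 37 21
f 35 37 40
f 16 42 28
f 42 22 43
f 28 43 17
f 42 43 28
f 16 28 26
f 28 17 27
f 26 27 15
f 28 27 26
f 16 26 33
f 26 15 32
f 33 32 19
f 26 32 33
f 16 33 38
f 33 19 39
f 38 39 21
f 33 39 38
f 16 38 42
f 38 21 45
f 42 45 22
f 38 45 42
f 17 43 31
f 43 22 44
f 31 44 18
f 43 44 31
f 15 27 51
f 27 17 52
f 51 52 24
f 27 52 51
f 19 32 48
f 32 15 47
f 48 47 23
f 32 47 48
f 21 39 40
f 39 19 36
f 40 36 20
f 39 36 40
f 22 45 41
f 45 21 37
f 41 37 14
f 45 37 41
f 56 55 59
f 56 59 57
f 57 59 60
f 57 60 58
f 59 55 61
f 59 61 60
f 60 61 62
f 60 62 58
f 61 55 63
f 61 63 62
f 62 63 64
f 62 64 58
f 63 55 65
f 63 65 64
f 64 65 66
f 64 66 58
f 65 55 67
f 65 67 66
f 66 67 68
f 66 68 58
f 67 55 69
f 67 69 68
f 68 69 70
f 68 70 58
f 69 55 71
f 69 71 70
f 70 71 72
f 70 72 58
f 71 55 73
f 71 73 72
f 72 73 74
f 72 74 58
f 73 55 75
f 73 75 74
f 74 75 76
f 74 76 58
f 75 55 56
f 75 56 76
f 76 56 57
f 76 57 58
f 78 77 81
f 78 81 79
f 79 81 82
f 79 82 80
f 81 77 83
f 81 83 82
f 82 83 84
f 82 84 80
f 83 77 85
f 83 85 84
f 84 85 86
f 84 86 80
f 85 77 87
f 85 87 86
f 86 87 88
f 86 88 80
f 87 77 89
f 87 89 88
f 88 89 90
f 88 90 80
f 89 77 91
f 89 91 90
f 90 91 92
f 90 92 80
f 91 77 93
f 91 93 92
f 92 93 94
f 92 94 80
f 93 77 95
f 93 95 94
f 94 95 96
f 94 96 80
f 95 77 97
f 95 97 96
f 96 97 98
f 96 98 80
f 97 77 78
f 97 78 98
f 98 78 79
f 98 79 80



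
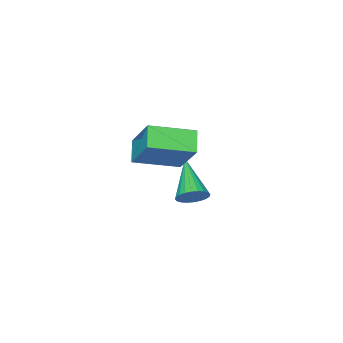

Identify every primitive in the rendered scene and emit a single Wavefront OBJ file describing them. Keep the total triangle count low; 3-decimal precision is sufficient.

v -1.312 -3.655 -0.554
v -1.095 -2.734 0.686
v -2.5 -2.86 -0.936
v -2.283 -1.939 0.304
v -0.837 -3.161 -1.004
v -0.62 -2.24 0.236
v -2.025 -2.366 -1.386
v -1.808 -1.445 -0.146
v -3.242 -3.118 -3.787
v -2.787 -3.227 -3.519
v -3.978 -4.242 -2.993
v -2.874 -3.081 -3.394
v -3.018 -2.942 -3.329
v -3.195 -2.829 -3.334
v -3.38 -2.76 -3.407
v -3.544 -2.745 -3.539
v -3.662 -2.788 -3.708
v -3.716 -2.881 -3.89
v -3.698 -3.01 -4.055
v -3.611 -3.155 -4.18
v -3.467 -3.295 -4.245
v -3.289 -3.408 -4.24
v -3.104 -3.477 -4.167
v -2.94 -3.491 -4.035
v -2.823 -3.449 -3.866
v -2.768 -3.356 -3.684
f 2 4 1
f 5 2 1
f 1 4 3
f 3 5 1
f 2 8 4
f 6 2 5
f 6 8 2
f 4 8 3
f 7 5 3
f 3 8 7
f 7 6 5
f 8 6 7
f 10 9 12
f 10 12 11
f 12 9 13
f 12 13 11
f 13 9 14
f 13 14 11
f 14 9 15
f 14 15 11
f 15 9 16
f 15 16 11
f 16 9 17
f 16 17 11
f 17 9 18
f 17 18 11
f 18 9 19
f 18 19 11
f 19 9 20
f 19 20 11
f 20 9 21
f 20 21 11
f 21 9 22
f 21 22 11
f 22 9 23
f 22 23 11
f 23 9 24
f 23 24 11
f 24 9 25
f 24 25 11
f 25 9 26
f 25 26 11
f 26 9 10
f 26 10 11



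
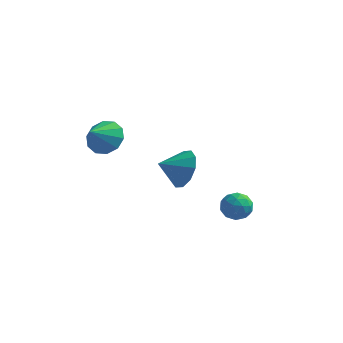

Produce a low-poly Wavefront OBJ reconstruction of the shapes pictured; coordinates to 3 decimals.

v 0.519 1.134 -1.712
v 1.062 1.555 -1.866
v 1.218 0.445 -1.134
v 1.761 0.866 -1.288
v 1.259 1.087 -0.846
v 0.826 1.513 -1.204
v 1.454 0.487 -1.796
v 1.021 0.913 -2.154
v 1.64 1.156 -1.918
v 1.519 1.526 -1.331
v 0.761 0.474 -1.669
v 0.64 0.844 -1.082
v 0.729 1.405 -1.84
v 1.551 0.595 -1.16
v 1.256 0.724 -0.9
v 1.575 0.972 -0.991
v 0.59 1.38 -1.451
v 0.91 1.628 -1.541
v 1.025 1.352 -0.942
v 1.37 0.372 -1.459
v 1.69 0.62 -1.549
v 0.705 1.028 -2.009
v 1.024 1.276 -2.1
v 1.255 0.648 -2.058
v 1.388 1.418 -1.961
v 1.799 1.013 -1.621
v 1.618 0.79 -1.92
v 1.364 1.041 -2.13
v 1.317 1.636 -1.616
v 1.728 1.23 -1.276
v 1.433 1.36 -1.017
v 1.178 1.611 -1.227
v 1.656 1.401 -1.647
v 0.552 0.77 -1.724
v 0.963 0.364 -1.384
v 1.102 0.389 -1.773
v 0.847 0.64 -1.983
v 0.481 0.987 -1.379
v 0.892 0.582 -1.039
v 0.916 0.959 -0.87
v 0.662 1.21 -1.08
v 0.624 0.599 -1.353
v -1.656 2.202 -0.659
v -1.111 2.178 0.167
v -2.444 1.478 -0.161
v -1.507 2.642 0.215
v -1.96 2.938 -0.071
v -2.297 2.953 -0.581
v -2.389 2.681 -1.122
v -2.201 2.226 -1.485
v -1.806 1.762 -1.534
v -1.353 1.466 -1.248
v -1.016 1.451 -0.737
v -0.923 1.723 -0.197
v -2.746 -2.599 3.287
v -2.049 -2.946 3.029
v -2.934 -3.501 3.993
v -1.941 -2.655 3.43
v -2.14 -2.343 3.776
v -2.57 -2.129 3.935
v -3.068 -2.094 3.847
v -3.443 -2.252 3.545
v -3.552 -2.543 3.145
v -3.353 -2.856 2.799
v -2.922 -3.07 2.639
v -2.424 -3.105 2.727
f 1 38 17
f 38 12 41
f 17 41 6
f 38 41 17
f 1 17 13
f 17 6 18
f 13 18 2
f 17 18 13
f 1 13 22
f 13 2 23
f 22 23 8
f 13 23 22
f 1 22 34
f 22 8 37
f 34 37 11
f 22 37 34
f 1 34 38
f 34 11 42
f 38 42 12
f 34 42 38
f 2 18 29
f 18 6 32
f 29 32 10
f 18 32 29
f 6 41 19
f 41 12 40
f 19 40 5
f 41 40 19
f 12 42 39
f 42 11 35
f 39 35 3
f 42 35 39
f 11 37 36
f 37 8 24
f 36 24 7
f 37 24 36
f 8 23 28
f 23 2 25
f 28 25 9
f 23 25 28
f 4 30 16
f 30 10 31
f 16 31 5
f 30 31 16
f 4 16 14
f 16 5 15
f 14 15 3
f 16 15 14
f 4 14 21
f 14 3 20
f 21 20 7
f 14 20 21
f 4 21 26
f 21 7 27
f 26 27 9
f 21 27 26
f 4 26 30
f 26 9 33
f 30 33 10
f 26 33 30
f 5 31 19
f 31 10 32
f 19 32 6
f 31 32 19
f 3 15 39
f 15 5 40
f 39 40 12
f 15 40 39
f 7 20 36
f 20 3 35
f 36 35 11
f 20 35 36
f 9 27 28
f 27 7 24
f 28 24 8
f 27 24 28
f 10 33 29
f 33 9 25
f 29 25 2
f 33 25 29
f 44 43 46
f 44 46 45
f 46 43 47
f 46 47 45
f 47 43 48
f 47 48 45
f 48 43 49
f 48 49 45
f 49 43 50
f 49 50 45
f 50 43 51
f 50 51 45
f 51 43 52
f 51 52 45
f 52 43 53
f 52 53 45
f 53 43 54
f 53 54 45
f 54 43 44
f 54 44 45
f 56 55 58
f 56 58 57
f 58 55 59
f 58 59 57
f 59 55 60
f 59 60 57
f 60 55 61
f 60 61 57
f 61 55 62
f 61 62 57
f 62 55 63
f 62 63 57
f 63 55 64
f 63 64 57
f 64 55 65
f 64 65 57
f 65 55 66
f 65 66 57
f 66 55 56
f 66 56 57



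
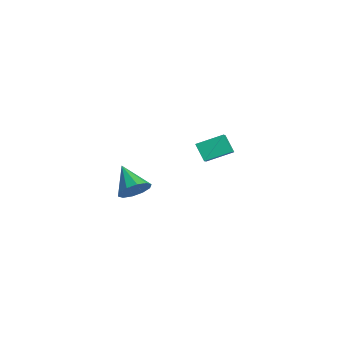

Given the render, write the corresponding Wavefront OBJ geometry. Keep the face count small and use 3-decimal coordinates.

v -3.252 1.245 -2.597
v -2.915 2.526 -2.085
v -4.367 1.874 -3.436
v -4.029 3.155 -2.923
v -2.571 1.385 -3.397
v -2.233 2.666 -2.884
v -3.685 2.014 -4.235
v -3.348 3.295 -3.723
v 0.826 -3.496 -1.987
v 1.256 -3.563 -1.328
v -0.466 -3.564 -1.153
v 1.178 -3.088 -1.41
v 0.966 -2.769 -1.712
v 0.7 -2.728 -2.12
v 0.483 -2.98 -2.477
v 0.396 -3.429 -2.647
v 0.474 -3.904 -2.565
v 0.687 -4.223 -2.262
v 0.952 -4.265 -1.855
v 1.17 -4.012 -1.498
f 2 4 1
f 5 2 1
f 1 4 3
f 3 5 1
f 2 8 4
f 6 2 5
f 6 8 2
f 4 8 3
f 7 5 3
f 3 8 7
f 7 6 5
f 8 6 7
f 10 9 12
f 10 12 11
f 12 9 13
f 12 13 11
f 13 9 14
f 13 14 11
f 14 9 15
f 14 15 11
f 15 9 16
f 15 16 11
f 16 9 17
f 16 17 11
f 17 9 18
f 17 18 11
f 18 9 19
f 18 19 11
f 19 9 20
f 19 20 11
f 20 9 10
f 20 10 11



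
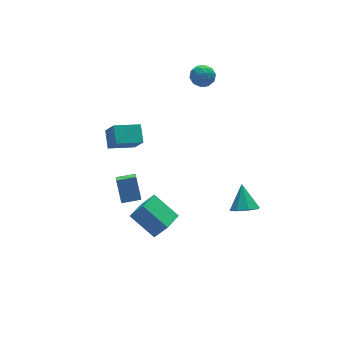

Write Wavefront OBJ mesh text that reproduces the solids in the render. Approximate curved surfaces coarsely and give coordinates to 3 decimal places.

v 3.155 -1.825 -3.695
v 3.979 -2.019 -3.782
v 3.525 -0.775 -2.545
v 3.795 -1.53 -4.17
v 3.237 -1.214 -4.28
v 2.631 -1.256 -4.046
v 2.332 -1.632 -3.607
v 2.516 -2.121 -3.219
v 3.074 -2.436 -3.11
v 3.68 -2.394 -3.343
v -2.444 3.553 -0.453
v -2.279 2.82 0.632
v -2.13 4.508 0.145
v -1.965 3.775 1.23
v -0.935 3.305 -0.85
v -0.77 2.572 0.235
v -0.621 4.26 -0.252
v -0.456 3.527 0.833
v -2.83 -4.438 0.592
v -3.571 -3.119 1.529
v -3.385 -4.001 -0.463
v -4.127 -2.682 0.474
v -1.833 -3.718 0.366
v -2.575 -2.399 1.303
v -2.389 -3.281 -0.689
v -3.13 -1.962 0.248
v -2.497 1.91 -3.641
v -2.768 1.26 -3.164
v -2.382 2.752 -2.429
v -2.653 2.102 -1.952
v -1.467 1.578 -3.508
v -1.738 0.928 -3.031
v -1.352 2.42 -2.296
v -1.623 1.77 -1.819
v 3.417 3.886 4.124
v 3.919 3.391 3.847
v 2.501 3.209 3.673
v 3.003 2.714 3.396
v 2.904 2.774 4.144
v 3.47 3.192 4.423
v 2.95 3.408 3.097
v 3.516 3.826 3.376
v 3.63 3.096 3.212
v 3.601 2.704 3.859
v 2.819 3.896 3.661
v 2.79 3.504 4.308
v 3.748 3.698 4.025
v 2.672 2.902 3.495
v 2.613 2.937 3.935
v 2.908 2.646 3.772
v 3.484 3.581 4.364
v 3.779 3.29 4.201
v 3.182 2.927 4.375
v 2.641 3.31 3.319
v 2.936 3.019 3.156
v 3.512 3.954 3.748
v 3.807 3.663 3.585
v 3.238 3.673 3.145
v 3.874 3.234 3.489
v 3.335 2.836 3.224
v 3.305 3.244 3.048
v 3.637 3.49 3.212
v 3.857 3.003 3.869
v 3.318 2.605 3.604
v 3.26 2.64 4.044
v 3.593 2.886 4.208
v 3.687 2.83 3.496
v 3.102 3.995 3.916
v 2.563 3.597 3.651
v 2.827 3.714 3.312
v 3.16 3.96 3.476
v 3.085 3.764 4.296
v 2.546 3.366 4.031
v 2.783 3.11 4.308
v 3.115 3.356 4.472
v 2.733 3.77 4.024
f 2 1 4
f 2 4 3
f 4 1 5
f 4 5 3
f 5 1 6
f 5 6 3
f 6 1 7
f 6 7 3
f 7 1 8
f 7 8 3
f 8 1 9
f 8 9 3
f 9 1 10
f 9 10 3
f 10 1 2
f 10 2 3
f 12 14 11
f 15 12 11
f 11 14 13
f 13 15 11
f 12 18 14
f 16 12 15
f 16 18 12
f 14 18 13
f 17 15 13
f 13 18 17
f 17 16 15
f 18 16 17
f 20 22 19
f 23 20 19
f 19 22 21
f 21 23 19
f 20 26 22
f 24 20 23
f 24 26 20
f 22 26 21
f 25 23 21
f 21 26 25
f 25 24 23
f 26 24 25
f 28 30 27
f 31 28 27
f 27 30 29
f 29 31 27
f 28 34 30
f 32 28 31
f 32 34 28
f 30 34 29
f 33 31 29
f 29 34 33
f 33 32 31
f 34 32 33
f 35 72 51
f 72 46 75
f 51 75 40
f 72 75 51
f 35 51 47
f 51 40 52
f 47 52 36
f 51 52 47
f 35 47 56
f 47 36 57
f 56 57 42
f 47 57 56
f 35 56 68
f 56 42 71
f 68 71 45
f 56 71 68
f 35 68 72
f 68 45 76
f 72 76 46
f 68 76 72
f 36 52 63
f 52 40 66
f 63 66 44
f 52 66 63
f 40 75 53
f 75 46 74
f 53 74 39
f 75 74 53
f 46 76 73
f 76 45 69
f 73 69 37
f 76 69 73
f 45 71 70
f 71 42 58
f 70 58 41
f 71 58 70
f 42 57 62
f 57 36 59
f 62 59 43
f 57 59 62
f 38 64 50
f 64 44 65
f 50 65 39
f 64 65 50
f 38 50 48
f 50 39 49
f 48 49 37
f 50 49 48
f 38 48 55
f 48 37 54
f 55 54 41
f 48 54 55
f 38 55 60
f 55 41 61
f 60 61 43
f 55 61 60
f 38 60 64
f 60 43 67
f 64 67 44
f 60 67 64
f 39 65 53
f 65 44 66
f 53 66 40
f 65 66 53
f 37 49 73
f 49 39 74
f 73 74 46
f 49 74 73
f 41 54 70
f 54 37 69
f 70 69 45
f 54 69 70
f 43 61 62
f 61 41 58
f 62 58 42
f 61 58 62
f 44 67 63
f 67 43 59
f 63 59 36
f 67 59 63



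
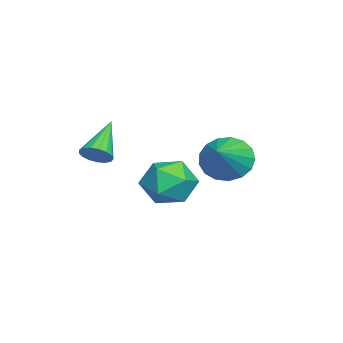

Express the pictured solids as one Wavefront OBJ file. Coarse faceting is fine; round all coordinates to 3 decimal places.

v -0.071 2.365 2.596
v 0.371 2.062 1.811
v 1.371 2.215 3.464
v 0.425 2.513 1.799
v 0.365 2.93 1.969
v 0.206 3.218 2.283
v -0.017 3.31 2.669
v -0.252 3.186 3.037
v -0.446 2.873 3.305
v -0.554 2.444 3.41
v -0.551 1.997 3.328
v -0.438 1.634 3.079
v -0.241 1.438 2.719
v -0.005 1.455 2.33
v 0.216 1.68 2.003
v 1.068 -1.76 2.941
v 1.321 -2.117 3.337
v -0.248 -1.5 4.019
v 1.424 -1.862 3.401
v 1.445 -1.584 3.36
v 1.38 -1.346 3.223
v 1.243 -1.202 3.021
v 1.066 -1.187 2.802
v 0.89 -1.302 2.614
v 0.754 -1.523 2.501
v 0.69 -1.798 2.49
v 0.713 -2.064 2.581
v 0.817 -2.26 2.755
v 0.978 -2.342 2.972
v 1.16 -2.291 3.182
v -4.155 0.157 0.374
v -3.41 0.98 0.193
v -2.83 -1.08 0.207
v -2.085 -0.257 0.026
v -2.55 -0.381 1.043
v -3.369 0.383 1.146
v -2.871 -0.483 -0.746
v -3.69 0.281 -0.643
v -2.616 0.585 -0.499
v -2.418 0.647 0.607
v -3.822 -0.747 -0.207
v -3.624 -0.685 0.899
f 2 1 4
f 2 4 3
f 4 1 5
f 4 5 3
f 5 1 6
f 5 6 3
f 6 1 7
f 6 7 3
f 7 1 8
f 7 8 3
f 8 1 9
f 8 9 3
f 9 1 10
f 9 10 3
f 10 1 11
f 10 11 3
f 11 1 12
f 11 12 3
f 12 1 13
f 12 13 3
f 13 1 14
f 13 14 3
f 14 1 15
f 14 15 3
f 15 1 2
f 15 2 3
f 17 16 19
f 17 19 18
f 19 16 20
f 19 20 18
f 20 16 21
f 20 21 18
f 21 16 22
f 21 22 18
f 22 16 23
f 22 23 18
f 23 16 24
f 23 24 18
f 24 16 25
f 24 25 18
f 25 16 26
f 25 26 18
f 26 16 27
f 26 27 18
f 27 16 28
f 27 28 18
f 28 16 29
f 28 29 18
f 29 16 30
f 29 30 18
f 30 16 17
f 30 17 18
f 31 42 36
f 31 36 32
f 31 32 38
f 31 38 41
f 31 41 42
f 32 36 40
f 36 42 35
f 42 41 33
f 41 38 37
f 38 32 39
f 34 40 35
f 34 35 33
f 34 33 37
f 34 37 39
f 34 39 40
f 35 40 36
f 33 35 42
f 37 33 41
f 39 37 38
f 40 39 32



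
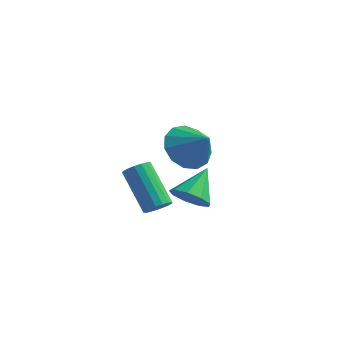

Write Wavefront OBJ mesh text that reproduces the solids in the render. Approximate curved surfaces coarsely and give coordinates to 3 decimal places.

v -1.167 -1.244 2.113
v -0.441 -1.054 1.364
v -0.133 -1.516 3.047
v -0.547 -0.531 1.633
v -0.85 -0.235 2.055
v -1.253 -0.259 2.494
v -1.629 -0.596 2.813
v -1.859 -1.139 2.909
v -1.869 -1.716 2.753
v -1.656 -2.142 2.393
v -1.288 -2.284 1.945
v -0.882 -2.095 1.549
v -0.566 -1.637 1.333
v -2.965 -0.241 -2.325
v -2.504 0.045 -2.046
v -3.854 0.786 -0.575
v -4.315 0.501 -0.855
v -2.603 0.242 -2.237
v -3.953 0.984 -0.766
v -2.785 0.329 -2.448
v -4.135 1.071 -0.977
v -3.008 0.286 -2.631
v -4.359 1.027 -1.16
v -3.222 0.122 -2.744
v -4.572 0.863 -1.273
v -3.376 -0.126 -2.761
v -4.726 0.616 -1.29
v -3.436 -0.399 -2.679
v -4.787 0.342 -1.208
v -3.389 -0.636 -2.515
v -4.739 0.105 -1.044
v -3.244 -0.783 -2.308
v -4.594 -0.041 -0.837
v -3.035 -0.805 -2.105
v -4.385 -0.064 -0.634
v -2.81 -0.698 -1.953
v -4.161 0.043 -0.482
v -2.621 -0.487 -1.886
v -3.971 0.255 -0.415
v -2.51 -0.218 -1.919
v -3.861 0.523 -0.448
v -2.501 1.503 -2.657
v -1.602 1.485 -2.705
v -2.419 2.837 -1.623
v -1.83 1.844 -3.15
v -2.371 2.044 -3.365
v -2.973 1.99 -3.248
v -3.354 1.709 -2.855
v -3.336 1.331 -2.37
v -2.927 1.034 -2.018
v -2.319 0.956 -1.966
v -1.795 1.134 -2.237
f 2 1 4
f 2 4 3
f 4 1 5
f 4 5 3
f 5 1 6
f 5 6 3
f 6 1 7
f 6 7 3
f 7 1 8
f 7 8 3
f 8 1 9
f 8 9 3
f 9 1 10
f 9 10 3
f 10 1 11
f 10 11 3
f 11 1 12
f 11 12 3
f 12 1 13
f 12 13 3
f 13 1 2
f 13 2 3
f 15 14 18
f 15 18 16
f 16 18 19
f 16 19 17
f 18 14 20
f 18 20 19
f 19 20 21
f 19 21 17
f 20 14 22
f 20 22 21
f 21 22 23
f 21 23 17
f 22 14 24
f 22 24 23
f 23 24 25
f 23 25 17
f 24 14 26
f 24 26 25
f 25 26 27
f 25 27 17
f 26 14 28
f 26 28 27
f 27 28 29
f 27 29 17
f 28 14 30
f 28 30 29
f 29 30 31
f 29 31 17
f 30 14 32
f 30 32 31
f 31 32 33
f 31 33 17
f 32 14 34
f 32 34 33
f 33 34 35
f 33 35 17
f 34 14 36
f 34 36 35
f 35 36 37
f 35 37 17
f 36 14 38
f 36 38 37
f 37 38 39
f 37 39 17
f 38 14 40
f 38 40 39
f 39 40 41
f 39 41 17
f 40 14 15
f 40 15 41
f 41 15 16
f 41 16 17
f 43 42 45
f 43 45 44
f 45 42 46
f 45 46 44
f 46 42 47
f 46 47 44
f 47 42 48
f 47 48 44
f 48 42 49
f 48 49 44
f 49 42 50
f 49 50 44
f 50 42 51
f 50 51 44
f 51 42 52
f 51 52 44
f 52 42 43
f 52 43 44



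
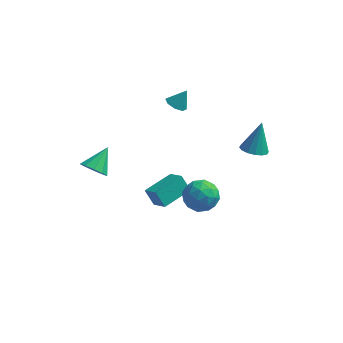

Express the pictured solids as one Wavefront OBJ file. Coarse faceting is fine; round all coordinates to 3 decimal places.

v -0.146 -0.844 -2.515
v -0.693 -0.641 -1.618
v -0.923 -0.22 -3.129
v -1.469 -0.017 -2.232
v 0.849 0.657 -2.248
v 0.303 0.86 -1.351
v 0.073 1.281 -2.862
v -0.474 1.484 -1.965
v 2.693 -2.259 1.608
v 3.219 -2.652 0.827
v 1.281 -2.728 0.893
v 1.807 -3.121 0.112
v 1.855 -3.559 1.032
v 2.728 -3.269 1.474
v 1.772 -2.111 0.246
v 2.645 -1.821 0.688
v 2.65 -2.561 -0.014
v 2.701 -3.456 0.472
v 1.799 -1.924 1.248
v 1.85 -2.819 1.734
v 3.08 -2.414 1.28
v 1.42 -2.966 0.44
v 1.449 -3.223 0.98
v 1.758 -3.454 0.522
v 2.791 -2.777 1.66
v 3.1 -3.008 1.202
v 2.299 -3.541 1.322
v 1.4 -2.372 0.518
v 1.709 -2.603 0.06
v 2.742 -1.926 1.198
v 3.051 -2.157 0.74
v 2.201 -1.839 0.398
v 3.054 -2.592 0.327
v 2.225 -2.867 -0.093
v 2.204 -2.273 -0.015
v 2.717 -2.103 0.245
v 3.085 -3.118 0.613
v 2.255 -3.394 0.192
v 2.283 -3.651 0.733
v 2.796 -3.481 0.993
v 2.75 -3.064 0.118
v 2.245 -1.986 1.528
v 1.415 -2.262 1.107
v 1.704 -1.899 0.727
v 2.217 -1.729 0.987
v 2.275 -2.513 1.813
v 1.446 -2.788 1.393
v 1.783 -3.277 1.475
v 2.296 -3.107 1.735
v 1.75 -2.316 1.602
v -3.308 -2.931 1.838
v -2.699 -3.377 2.131
v -2.892 -1.769 2.742
v -2.53 -3.128 1.732
v -2.658 -2.803 1.373
v -3.035 -2.527 1.192
v -3.516 -2.406 1.258
v -3.918 -2.485 1.545
v -4.087 -2.735 1.945
v -3.959 -3.06 2.304
v -3.582 -3.335 2.485
v -3.101 -3.457 2.419
v -0.521 2.803 2.866
v -0.185 3.241 2.524
v -0.019 3.157 3.814
v -0.619 3.42 2.687
v -0.996 3.238 2.955
v -1.095 2.801 3.171
v -0.858 2.365 3.209
v -0.424 2.186 3.045
v -0.047 2.368 2.777
v 0.052 2.805 2.561
v 3.853 2.259 0.516
v 4.397 2.759 0.239
v 4.087 2.961 2.244
v 4.043 2.96 0.205
v 3.637 2.972 0.255
v 3.289 2.794 0.375
v 3.092 2.472 0.533
v 3.099 2.093 0.686
v 3.308 1.758 0.794
v 3.663 1.558 0.827
v 4.068 1.545 0.777
v 4.416 1.723 0.657
v 4.613 2.045 0.5
v 4.606 2.424 0.346
f 2 4 1
f 5 2 1
f 1 4 3
f 3 5 1
f 2 8 4
f 6 2 5
f 6 8 2
f 4 8 3
f 7 5 3
f 3 8 7
f 7 6 5
f 8 6 7
f 9 46 25
f 46 20 49
f 25 49 14
f 46 49 25
f 9 25 21
f 25 14 26
f 21 26 10
f 25 26 21
f 9 21 30
f 21 10 31
f 30 31 16
f 21 31 30
f 9 30 42
f 30 16 45
f 42 45 19
f 30 45 42
f 9 42 46
f 42 19 50
f 46 50 20
f 42 50 46
f 10 26 37
f 26 14 40
f 37 40 18
f 26 40 37
f 14 49 27
f 49 20 48
f 27 48 13
f 49 48 27
f 20 50 47
f 50 19 43
f 47 43 11
f 50 43 47
f 19 45 44
f 45 16 32
f 44 32 15
f 45 32 44
f 16 31 36
f 31 10 33
f 36 33 17
f 31 33 36
f 12 38 24
f 38 18 39
f 24 39 13
f 38 39 24
f 12 24 22
f 24 13 23
f 22 23 11
f 24 23 22
f 12 22 29
f 22 11 28
f 29 28 15
f 22 28 29
f 12 29 34
f 29 15 35
f 34 35 17
f 29 35 34
f 12 34 38
f 34 17 41
f 38 41 18
f 34 41 38
f 13 39 27
f 39 18 40
f 27 40 14
f 39 40 27
f 11 23 47
f 23 13 48
f 47 48 20
f 23 48 47
f 15 28 44
f 28 11 43
f 44 43 19
f 28 43 44
f 17 35 36
f 35 15 32
f 36 32 16
f 35 32 36
f 18 41 37
f 41 17 33
f 37 33 10
f 41 33 37
f 52 51 54
f 52 54 53
f 54 51 55
f 54 55 53
f 55 51 56
f 55 56 53
f 56 51 57
f 56 57 53
f 57 51 58
f 57 58 53
f 58 51 59
f 58 59 53
f 59 51 60
f 59 60 53
f 60 51 61
f 60 61 53
f 61 51 62
f 61 62 53
f 62 51 52
f 62 52 53
f 64 63 66
f 64 66 65
f 66 63 67
f 66 67 65
f 67 63 68
f 67 68 65
f 68 63 69
f 68 69 65
f 69 63 70
f 69 70 65
f 70 63 71
f 70 71 65
f 71 63 72
f 71 72 65
f 72 63 64
f 72 64 65
f 74 73 76
f 74 76 75
f 76 73 77
f 76 77 75
f 77 73 78
f 77 78 75
f 78 73 79
f 78 79 75
f 79 73 80
f 79 80 75
f 80 73 81
f 80 81 75
f 81 73 82
f 81 82 75
f 82 73 83
f 82 83 75
f 83 73 84
f 83 84 75
f 84 73 85
f 84 85 75
f 85 73 86
f 85 86 75
f 86 73 74
f 86 74 75



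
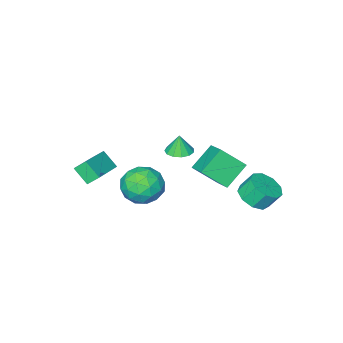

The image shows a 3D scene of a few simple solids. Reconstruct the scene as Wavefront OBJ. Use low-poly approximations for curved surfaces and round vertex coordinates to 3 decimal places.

v -1.459 -1.931 1.55
v -0.792 -1.588 1.576
v -1.481 -1.969 2.65
v -1.084 -1.282 1.581
v -1.494 -1.182 1.576
v -1.894 -1.32 1.563
v -2.155 -1.651 1.546
v -2.195 -2.072 1.531
v -2.002 -2.447 1.521
v -1.636 -2.659 1.521
v -1.214 -2.639 1.531
v -0.87 -2.395 1.546
v -0.712 -2.003 1.563
v -2.56 2.553 0.162
v -1.899 3.249 0.135
v -2.339 3.703 1.071
v -3 3.007 1.098
v -2.431 3.431 -0.204
v -2.871 3.885 0.733
v -3.024 3.203 -0.371
v -3.464 3.657 0.566
v -3.399 2.671 -0.289
v -3.839 3.125 0.647
v -3.382 2.083 0.003
v -3.822 2.537 0.94
v -2.98 1.715 0.37
v -3.42 2.169 1.307
v -2.382 1.74 0.64
v -2.822 2.194 1.576
v -1.867 2.145 0.685
v -2.307 2.599 1.622
v -1.676 2.74 0.486
v -2.116 3.194 1.422
v -2.074 1.789 2.659
v -1.156 0.934 3.7
v -1.583 3.124 3.323
v -0.664 2.269 4.363
v -0.836 1.851 1.617
v 0.083 0.996 2.657
v -0.344 3.186 2.28
v 0.574 2.331 3.321
v 1.311 0.463 1.816
v 2.4 0.799 1.477
v 1.8 -1.379 1.563
v 2.889 -1.043 1.224
v 2.549 -0.906 2.354
v 2.247 0.233 2.511
v 1.953 -0.813 0.529
v 1.651 0.326 0.686
v 2.796 0.01 0.682
v 3.165 -0.047 1.81
v 1.035 -0.533 1.23
v 1.404 -0.59 2.358
v 1.813 0.793 1.669
v 2.387 -1.373 1.371
v 2.188 -1.292 2.035
v 2.828 -1.095 1.836
v 1.723 0.46 2.276
v 2.363 0.657 2.077
v 2.451 -0.345 2.593
v 1.837 -1.237 0.963
v 2.477 -1.04 0.764
v 1.372 0.515 1.204
v 2.012 0.712 1.005
v 1.749 -0.235 0.447
v 2.685 0.526 1.002
v 2.973 -0.556 0.853
v 2.423 -0.421 0.445
v 2.245 0.248 0.537
v 2.902 0.493 1.665
v 3.189 -0.59 1.516
v 2.99 -0.509 2.181
v 2.812 0.16 2.273
v 3.135 0.029 1.198
v 1.011 0.01 1.524
v 1.298 -1.073 1.375
v 1.388 -0.74 0.767
v 1.21 -0.071 0.859
v 1.227 -0.024 2.187
v 1.515 -1.106 2.038
v 1.955 -0.828 2.503
v 1.777 -0.159 2.595
v 1.065 -0.609 1.842
v 2.231 -4.33 1.281
v 1.803 -3.895 1.843
v 2.03 -3.505 0.49
v 1.602 -3.07 1.053
v 4.018 -3.33 1.867
v 3.59 -2.895 2.43
v 3.817 -2.505 1.077
v 3.389 -2.07 1.639
f 2 1 4
f 2 4 3
f 4 1 5
f 4 5 3
f 5 1 6
f 5 6 3
f 6 1 7
f 6 7 3
f 7 1 8
f 7 8 3
f 8 1 9
f 8 9 3
f 9 1 10
f 9 10 3
f 10 1 11
f 10 11 3
f 11 1 12
f 11 12 3
f 12 1 13
f 12 13 3
f 13 1 2
f 13 2 3
f 15 14 18
f 15 18 16
f 16 18 19
f 16 19 17
f 18 14 20
f 18 20 19
f 19 20 21
f 19 21 17
f 20 14 22
f 20 22 21
f 21 22 23
f 21 23 17
f 22 14 24
f 22 24 23
f 23 24 25
f 23 25 17
f 24 14 26
f 24 26 25
f 25 26 27
f 25 27 17
f 26 14 28
f 26 28 27
f 27 28 29
f 27 29 17
f 28 14 30
f 28 30 29
f 29 30 31
f 29 31 17
f 30 14 32
f 30 32 31
f 31 32 33
f 31 33 17
f 32 14 15
f 32 15 33
f 33 15 16
f 33 16 17
f 35 37 34
f 38 35 34
f 34 37 36
f 36 38 34
f 35 41 37
f 39 35 38
f 39 41 35
f 37 41 36
f 40 38 36
f 36 41 40
f 40 39 38
f 41 39 40
f 42 79 58
f 79 53 82
f 58 82 47
f 79 82 58
f 42 58 54
f 58 47 59
f 54 59 43
f 58 59 54
f 42 54 63
f 54 43 64
f 63 64 49
f 54 64 63
f 42 63 75
f 63 49 78
f 75 78 52
f 63 78 75
f 42 75 79
f 75 52 83
f 79 83 53
f 75 83 79
f 43 59 70
f 59 47 73
f 70 73 51
f 59 73 70
f 47 82 60
f 82 53 81
f 60 81 46
f 82 81 60
f 53 83 80
f 83 52 76
f 80 76 44
f 83 76 80
f 52 78 77
f 78 49 65
f 77 65 48
f 78 65 77
f 49 64 69
f 64 43 66
f 69 66 50
f 64 66 69
f 45 71 57
f 71 51 72
f 57 72 46
f 71 72 57
f 45 57 55
f 57 46 56
f 55 56 44
f 57 56 55
f 45 55 62
f 55 44 61
f 62 61 48
f 55 61 62
f 45 62 67
f 62 48 68
f 67 68 50
f 62 68 67
f 45 67 71
f 67 50 74
f 71 74 51
f 67 74 71
f 46 72 60
f 72 51 73
f 60 73 47
f 72 73 60
f 44 56 80
f 56 46 81
f 80 81 53
f 56 81 80
f 48 61 77
f 61 44 76
f 77 76 52
f 61 76 77
f 50 68 69
f 68 48 65
f 69 65 49
f 68 65 69
f 51 74 70
f 74 50 66
f 70 66 43
f 74 66 70
f 85 87 84
f 88 85 84
f 84 87 86
f 86 88 84
f 85 91 87
f 89 85 88
f 89 91 85
f 87 91 86
f 90 88 86
f 86 91 90
f 90 89 88
f 91 89 90



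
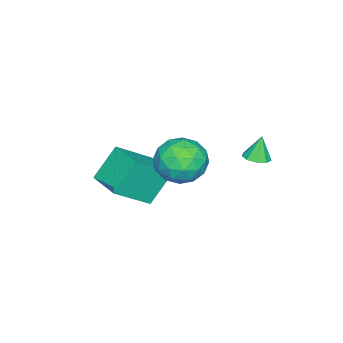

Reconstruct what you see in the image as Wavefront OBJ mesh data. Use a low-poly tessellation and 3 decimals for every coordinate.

v -3.056 -1.916 0.439
v -1.607 -2.893 1.775
v -2.149 -0.434 0.539
v -0.7 -1.412 1.875
v -2.02 -2.448 -1.075
v -0.571 -3.426 0.261
v -1.113 -0.967 -0.975
v 0.336 -1.944 0.361
v -0.809 1.821 3.572
v 0.348 2.019 3.204
v -0.668 -0.079 2.996
v 0.489 0.119 2.628
v 0.213 0.133 3.827
v 0.126 1.307 4.183
v -0.446 0.633 2.017
v -0.533 1.807 2.373
v 0.573 1.284 2.244
v 0.98 0.975 3.362
v -1.3 0.965 2.838
v -0.893 0.656 3.956
v -0.243 2.087 3.439
v -0.077 -0.147 2.761
v -0.239 -0.138 3.466
v 0.441 -0.022 3.25
v -0.374 1.669 4.014
v 0.307 1.785 3.798
v 0.228 0.676 4.164
v -0.627 0.155 2.402
v 0.054 0.271 2.186
v -0.761 1.962 2.95
v -0.081 2.078 2.734
v -0.548 1.264 2.036
v 0.569 1.771 2.658
v 0.652 0.654 2.319
v 0.103 0.956 1.96
v 0.051 1.647 2.169
v 0.809 1.59 3.316
v 0.892 0.473 2.977
v 0.73 0.481 3.682
v 0.678 1.171 3.891
v 0.941 1.158 2.751
v -1.212 1.467 3.223
v -1.129 0.35 2.884
v -0.998 0.769 2.309
v -1.05 1.459 2.518
v -0.972 1.286 3.881
v -0.889 0.169 3.542
v -0.371 0.293 4.031
v -0.423 0.984 4.24
v -1.261 0.782 3.449
v -3.197 3.003 2.007
v -2.597 2.82 2.179
v -3.503 3.097 3.173
v -2.616 3.262 2.138
v -2.906 3.583 2.036
v -3.332 3.632 1.92
v -3.695 3.387 1.845
v -3.825 2.962 1.845
v -3.661 2.556 1.921
v -3.28 2.359 2.037
v -2.86 2.463 2.139
f 2 4 1
f 5 2 1
f 1 4 3
f 3 5 1
f 2 8 4
f 6 2 5
f 6 8 2
f 4 8 3
f 7 5 3
f 3 8 7
f 7 6 5
f 8 6 7
f 9 46 25
f 46 20 49
f 25 49 14
f 46 49 25
f 9 25 21
f 25 14 26
f 21 26 10
f 25 26 21
f 9 21 30
f 21 10 31
f 30 31 16
f 21 31 30
f 9 30 42
f 30 16 45
f 42 45 19
f 30 45 42
f 9 42 46
f 42 19 50
f 46 50 20
f 42 50 46
f 10 26 37
f 26 14 40
f 37 40 18
f 26 40 37
f 14 49 27
f 49 20 48
f 27 48 13
f 49 48 27
f 20 50 47
f 50 19 43
f 47 43 11
f 50 43 47
f 19 45 44
f 45 16 32
f 44 32 15
f 45 32 44
f 16 31 36
f 31 10 33
f 36 33 17
f 31 33 36
f 12 38 24
f 38 18 39
f 24 39 13
f 38 39 24
f 12 24 22
f 24 13 23
f 22 23 11
f 24 23 22
f 12 22 29
f 22 11 28
f 29 28 15
f 22 28 29
f 12 29 34
f 29 15 35
f 34 35 17
f 29 35 34
f 12 34 38
f 34 17 41
f 38 41 18
f 34 41 38
f 13 39 27
f 39 18 40
f 27 40 14
f 39 40 27
f 11 23 47
f 23 13 48
f 47 48 20
f 23 48 47
f 15 28 44
f 28 11 43
f 44 43 19
f 28 43 44
f 17 35 36
f 35 15 32
f 36 32 16
f 35 32 36
f 18 41 37
f 41 17 33
f 37 33 10
f 41 33 37
f 52 51 54
f 52 54 53
f 54 51 55
f 54 55 53
f 55 51 56
f 55 56 53
f 56 51 57
f 56 57 53
f 57 51 58
f 57 58 53
f 58 51 59
f 58 59 53
f 59 51 60
f 59 60 53
f 60 51 61
f 60 61 53
f 61 51 52
f 61 52 53



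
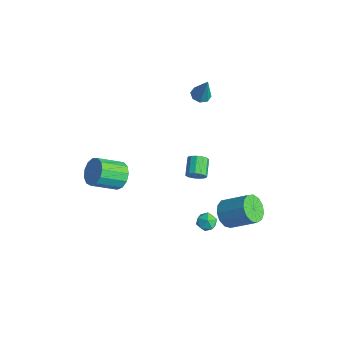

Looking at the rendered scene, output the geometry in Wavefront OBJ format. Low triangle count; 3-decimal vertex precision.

v -3.863 3.736 1.032
v -3.39 3.377 0.896
v -3.317 3.844 2.648
v -3.294 3.829 0.833
v -3.532 4.227 0.887
v -3.964 4.338 1.025
v -4.337 4.095 1.168
v -4.432 3.643 1.23
v -4.194 3.245 1.176
v -3.762 3.134 1.038
v 3.749 -1.259 3.313
v 4.092 -1.167 3.759
v 3.313 -0.569 4.233
v 2.971 -0.661 3.787
v 4.148 -0.929 3.551
v 3.37 -0.331 4.025
v 4.078 -0.795 3.267
v 3.299 -0.197 3.742
v 3.903 -0.809 2.998
v 3.125 -0.211 3.472
v 3.679 -0.966 2.829
v 2.901 -0.368 3.303
v 3.478 -1.216 2.813
v 2.7 -0.618 3.287
v 3.363 -1.479 2.956
v 2.584 -0.881 3.43
v 3.37 -1.673 3.213
v 2.592 -1.075 3.687
v 3.498 -1.735 3.501
v 2.72 -1.137 3.975
v 3.705 -1.646 3.729
v 2.927 -1.048 4.203
v 3.927 -1.434 3.825
v 3.148 -0.836 4.3
v 3.258 -0.184 -1.2
v 3.773 0.07 -1.487
v 3.167 -0.87 -1.973
v 3.682 -0.616 -2.26
v 3.748 -0.943 -1.712
v 3.805 -0.518 -1.234
v 3.135 -0.282 -2.226
v 3.192 0.143 -1.748
v 3.697 0.01 -2.121
v 4.076 -0.399 -1.803
v 2.864 -0.401 -1.657
v 3.243 -0.81 -1.339
v 1.814 1.985 -4.096
v 2.316 2.206 -4.822
v 3.468 3.176 -3.731
v 2.966 2.955 -3.004
v 1.961 2.573 -4.774
v 3.113 3.544 -3.683
v 1.56 2.753 -4.511
v 2.711 3.724 -3.42
v 1.239 2.69 -4.116
v 2.391 3.66 -3.025
v 1.101 2.402 -3.715
v 2.253 3.373 -2.623
v 1.189 1.982 -3.434
v 2.341 2.953 -2.343
v 1.476 1.563 -3.364
v 2.628 2.534 -2.272
v 1.87 1.277 -3.526
v 3.022 2.248 -2.434
v 2.246 1.217 -3.869
v 3.398 2.187 -2.777
v 2.485 1.4 -4.284
v 3.637 2.37 -3.192
v 2.511 1.768 -4.639
v 3.663 2.739 -3.548
v -1.958 -2.658 -1.377
v -1.368 -2.401 -0.763
v -1.691 -3.846 0.152
v -2.282 -4.102 -0.463
v -1.81 -2.212 -0.621
v -2.134 -3.657 0.293
v -2.3 -2.165 -0.719
v -2.623 -3.61 0.195
v -2.681 -2.274 -1.026
v -3.004 -3.719 -0.112
v -2.833 -2.505 -1.445
v -3.156 -3.95 -0.531
v -2.707 -2.784 -1.842
v -3.03 -4.229 -0.928
v -2.343 -3.023 -2.091
v -2.666 -4.468 -1.177
v -1.858 -3.146 -2.114
v -2.181 -4.591 -1.2
v -1.404 -3.114 -1.903
v -1.727 -4.559 -0.988
v -1.126 -2.937 -1.524
v -1.45 -4.382 -0.61
v -1.113 -2.671 -1.1
v -1.436 -4.116 -0.185
f 2 1 4
f 2 4 3
f 4 1 5
f 4 5 3
f 5 1 6
f 5 6 3
f 6 1 7
f 6 7 3
f 7 1 8
f 7 8 3
f 8 1 9
f 8 9 3
f 9 1 10
f 9 10 3
f 10 1 2
f 10 2 3
f 12 11 15
f 12 15 13
f 13 15 16
f 13 16 14
f 15 11 17
f 15 17 16
f 16 17 18
f 16 18 14
f 17 11 19
f 17 19 18
f 18 19 20
f 18 20 14
f 19 11 21
f 19 21 20
f 20 21 22
f 20 22 14
f 21 11 23
f 21 23 22
f 22 23 24
f 22 24 14
f 23 11 25
f 23 25 24
f 24 25 26
f 24 26 14
f 25 11 27
f 25 27 26
f 26 27 28
f 26 28 14
f 27 11 29
f 27 29 28
f 28 29 30
f 28 30 14
f 29 11 31
f 29 31 30
f 30 31 32
f 30 32 14
f 31 11 33
f 31 33 32
f 32 33 34
f 32 34 14
f 33 11 12
f 33 12 34
f 34 12 13
f 34 13 14
f 35 46 40
f 35 40 36
f 35 36 42
f 35 42 45
f 35 45 46
f 36 40 44
f 40 46 39
f 46 45 37
f 45 42 41
f 42 36 43
f 38 44 39
f 38 39 37
f 38 37 41
f 38 41 43
f 38 43 44
f 39 44 40
f 37 39 46
f 41 37 45
f 43 41 42
f 44 43 36
f 48 47 51
f 48 51 49
f 49 51 52
f 49 52 50
f 51 47 53
f 51 53 52
f 52 53 54
f 52 54 50
f 53 47 55
f 53 55 54
f 54 55 56
f 54 56 50
f 55 47 57
f 55 57 56
f 56 57 58
f 56 58 50
f 57 47 59
f 57 59 58
f 58 59 60
f 58 60 50
f 59 47 61
f 59 61 60
f 60 61 62
f 60 62 50
f 61 47 63
f 61 63 62
f 62 63 64
f 62 64 50
f 63 47 65
f 63 65 64
f 64 65 66
f 64 66 50
f 65 47 67
f 65 67 66
f 66 67 68
f 66 68 50
f 67 47 69
f 67 69 68
f 68 69 70
f 68 70 50
f 69 47 48
f 69 48 70
f 70 48 49
f 70 49 50
f 72 71 75
f 72 75 73
f 73 75 76
f 73 76 74
f 75 71 77
f 75 77 76
f 76 77 78
f 76 78 74
f 77 71 79
f 77 79 78
f 78 79 80
f 78 80 74
f 79 71 81
f 79 81 80
f 80 81 82
f 80 82 74
f 81 71 83
f 81 83 82
f 82 83 84
f 82 84 74
f 83 71 85
f 83 85 84
f 84 85 86
f 84 86 74
f 85 71 87
f 85 87 86
f 86 87 88
f 86 88 74
f 87 71 89
f 87 89 88
f 88 89 90
f 88 90 74
f 89 71 91
f 89 91 90
f 90 91 92
f 90 92 74
f 91 71 93
f 91 93 92
f 92 93 94
f 92 94 74
f 93 71 72
f 93 72 94
f 94 72 73
f 94 73 74

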